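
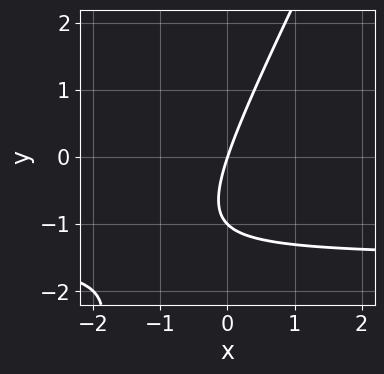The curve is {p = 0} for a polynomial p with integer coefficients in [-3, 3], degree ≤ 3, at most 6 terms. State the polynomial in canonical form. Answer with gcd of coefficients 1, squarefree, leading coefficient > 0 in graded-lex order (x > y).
First, deg p = 2. No degree-1 curve has this shape.
Next, from the visible intercepts: among the integer gridlines, it crosses the y-axis at y ∈ {-1, 0}; it crosses the x-axis at the gridline x = 0.
Finally, together with the visible shape, these determine p as stated.

2*x*y - y^2 + 3*x - y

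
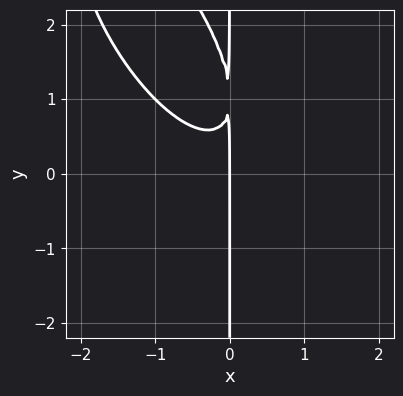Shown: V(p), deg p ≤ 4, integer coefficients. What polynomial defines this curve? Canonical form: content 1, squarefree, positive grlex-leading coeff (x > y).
2*x^3 + 2*x^2*y + x*y^2 - 2*x*y + x

(a) deg p = 3. A generic line meets the curve in up to 3 points.
(b) Reading off the gridlines: every point of the y-axis in the box is on the curve; it meets the x-axis at x = 0 (among the integer gridlines).
(c) The integer polynomial consistent with all of this is the stated p.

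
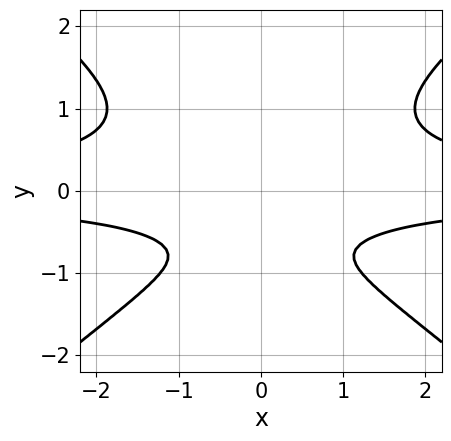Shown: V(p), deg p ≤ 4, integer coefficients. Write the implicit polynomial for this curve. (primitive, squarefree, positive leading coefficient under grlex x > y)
2*x^2*y^2 - 3*y^4 - 2*y - 2

First, degree: a generic line meets the curve in up to 4 points, so deg p = 4.
Then, symmetries: the x ↦ −x reflection is a symmetry, so x appears only in even powers.
Then, checking where it meets the axes: no y-intercept at any integer in the box; the curve avoids every integer x-axis point in the box.
Finally, together with the visible shape, these determine p as stated.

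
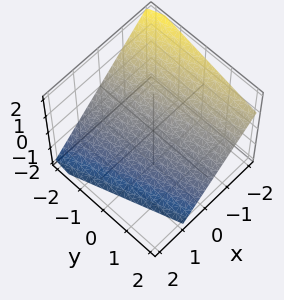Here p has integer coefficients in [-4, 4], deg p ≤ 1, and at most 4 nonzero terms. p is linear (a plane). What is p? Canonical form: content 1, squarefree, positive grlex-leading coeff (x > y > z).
1. The degree is 1 — every cross-section is a straight line — this is a plane.
2. Reading off the gridlines: it crosses the y-axis at the gridline y = -2.
3. Together with the visible shape, these determine p as stated.

3*x + y + 3*z + 2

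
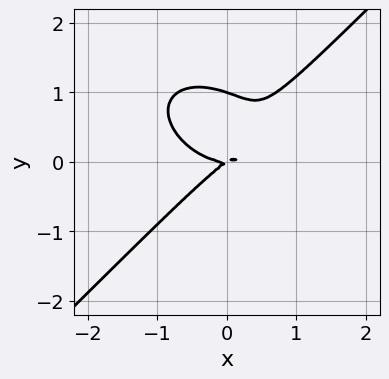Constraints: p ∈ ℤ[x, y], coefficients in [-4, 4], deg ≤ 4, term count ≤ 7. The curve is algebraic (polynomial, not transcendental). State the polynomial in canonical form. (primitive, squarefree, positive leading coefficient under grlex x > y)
2*x^3 + x*y^2 - 3*y^3 - 2*x*y + 3*y^2

1. The degree is 3 — a generic line meets the curve in up to 3 points.
2. Observable constraints: the y-axis gridline crossings are at y ∈ {0, 1}; it crosses the x-axis at the gridline x = 0.
3. Fitting integer coefficients to these (and the overall shape) gives p.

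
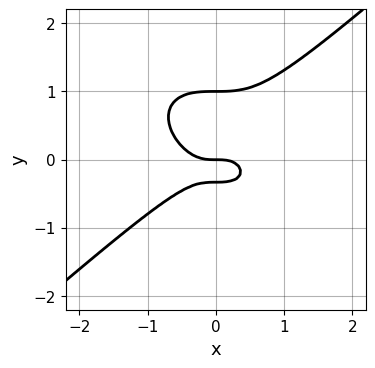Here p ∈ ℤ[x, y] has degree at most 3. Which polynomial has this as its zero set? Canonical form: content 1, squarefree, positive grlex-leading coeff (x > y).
2*x^3 - 3*y^3 + 2*y^2 + y

1. The degree is 3 — the shape is more complex than any degree-2 curve.
2. Observable constraints: it meets the x-axis at x = 0 (among the integer gridlines); the y-axis gridline crossings are at y ∈ {0, 1}.
3. The integer polynomial consistent with all of this is the stated p.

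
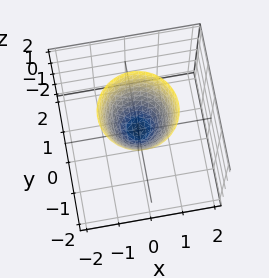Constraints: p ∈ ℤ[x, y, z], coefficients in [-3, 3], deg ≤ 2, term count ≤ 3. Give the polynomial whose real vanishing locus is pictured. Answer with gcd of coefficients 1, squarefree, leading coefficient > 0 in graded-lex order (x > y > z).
3*x^2 + 3*y^2 - 2*z

(a) Degree: a single bowl opening along one axis; a quadric, so deg p = 2.
(b) Symmetry: the surface is invariant under rotation about z: p = q(x² + y², z).
(c) Observable constraints: one z-axis crossing is at z = 0; a circular section at z = 1 has radius between 0 and 1; it crosses the x-axis at the gridline x = 0.
(d) Assembling these constraints gives the stated polynomial.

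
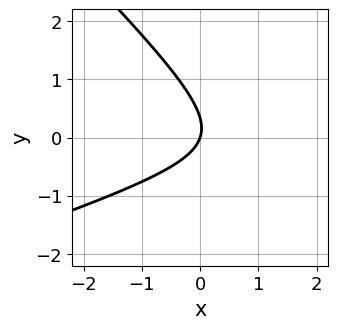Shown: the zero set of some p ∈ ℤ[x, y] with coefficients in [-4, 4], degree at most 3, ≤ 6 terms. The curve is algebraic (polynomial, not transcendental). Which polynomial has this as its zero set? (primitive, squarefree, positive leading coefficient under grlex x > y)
First, deg p = 2. The shape is more complex than any degree-1 curve.
Then, reading off the gridlines: it crosses the y-axis at the gridline y = 0; it meets the x-axis at x = 0 (among the integer gridlines).
Finally, assembling these constraints gives the stated polynomial.

x^2 - 2*x*y - 3*y^2 - 3*x + y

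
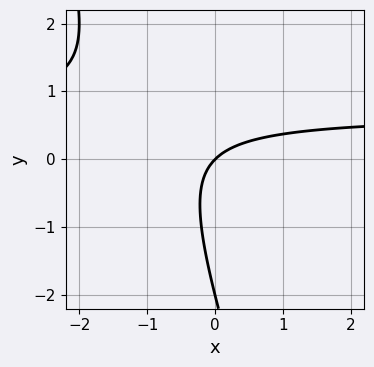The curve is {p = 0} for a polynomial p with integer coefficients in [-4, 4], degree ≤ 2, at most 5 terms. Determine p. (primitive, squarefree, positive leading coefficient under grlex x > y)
The degree is 2 — no degree-1 curve has this shape.
Observable constraints: the y-axis gridline crossings are at y ∈ {-2, 0}; it crosses the x-axis at the gridline x = 0.
Together with the visible shape, these determine p as stated.

3*x*y + y^2 - 2*x + 2*y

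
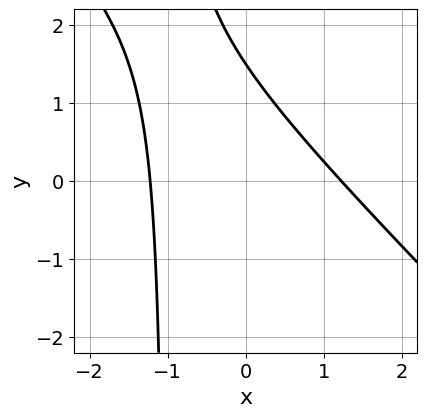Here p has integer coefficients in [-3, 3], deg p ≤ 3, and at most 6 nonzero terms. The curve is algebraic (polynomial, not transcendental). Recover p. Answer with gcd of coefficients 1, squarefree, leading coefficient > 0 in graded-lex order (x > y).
First, the degree is 2 — a generic line meets the curve in up to 2 points.
Finally, matching integer coefficients to the picture gives p.

2*x^2 + 2*x*y + 2*y - 3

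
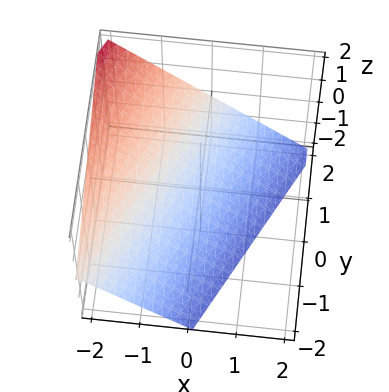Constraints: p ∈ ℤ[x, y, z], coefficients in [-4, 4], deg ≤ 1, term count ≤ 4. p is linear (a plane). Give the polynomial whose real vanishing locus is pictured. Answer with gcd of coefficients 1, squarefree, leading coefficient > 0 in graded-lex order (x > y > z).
2*x - y + 2*z + 2

The degree is 1 — the surface is flat (a plane).
Reading off the gridlines: one y-axis crossing is at y = 2; it crosses the z-axis at the gridline z = -1.
The integer polynomial consistent with all of this is the stated p. Check: (-1, 0, 0) on the x-axis lies on the surface, and p(-1, 0, 0) = 0. ✓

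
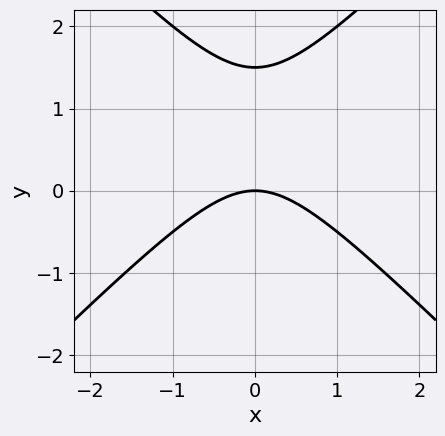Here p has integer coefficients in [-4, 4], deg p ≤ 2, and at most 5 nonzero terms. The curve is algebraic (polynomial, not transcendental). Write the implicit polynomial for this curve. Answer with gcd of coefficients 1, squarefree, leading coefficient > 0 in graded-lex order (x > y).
2*x^2 - 2*y^2 + 3*y

1. The degree is 2 — no degree-1 curve has this shape.
2. Symmetries: the x ↦ −x reflection is a symmetry, so x appears only in even powers.
3. Reading off the gridlines: it meets the x-axis at x = 0 (among the integer gridlines); it crosses the y-axis at the gridline y = 0.
4. Fitting integer coefficients to these (and the overall shape) gives p.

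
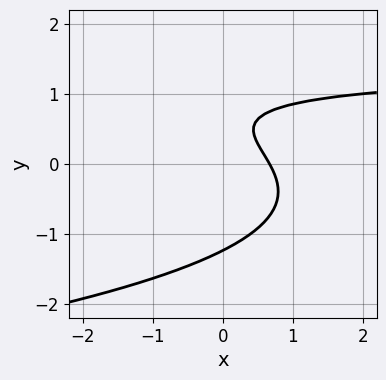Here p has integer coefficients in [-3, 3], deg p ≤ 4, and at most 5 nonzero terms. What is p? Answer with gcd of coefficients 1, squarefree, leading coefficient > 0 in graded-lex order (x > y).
(a) deg p = 3.
(b) Solving for integer coefficients yields p as stated.

3*y^3 + 2*x*y - 3*x - 3*y + 2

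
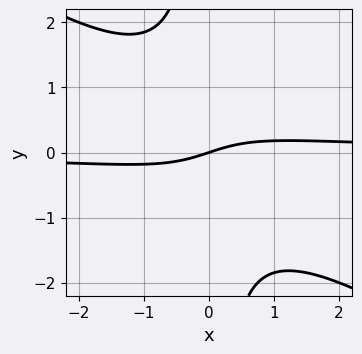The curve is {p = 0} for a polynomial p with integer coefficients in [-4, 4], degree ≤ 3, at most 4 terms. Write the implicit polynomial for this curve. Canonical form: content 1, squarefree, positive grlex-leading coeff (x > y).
2*x^2*y + 3*x*y^2 - x + 3*y

First, the degree is 3 — a generic line meets the curve in up to 3 points.
Then, reading off the gridlines: one x-axis crossing is at x = 0; one y-axis crossing is at y = 0.
Finally, these observations pin down the coefficients.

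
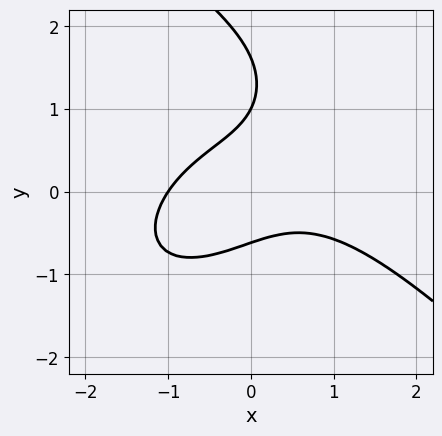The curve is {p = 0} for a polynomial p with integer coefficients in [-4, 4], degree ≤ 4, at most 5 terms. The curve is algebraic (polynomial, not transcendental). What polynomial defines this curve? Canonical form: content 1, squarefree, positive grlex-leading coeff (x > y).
x^3 + y^3 + 2*x*y - 2*y^2 + 1

First, the degree is 3 — the shape is more complex than any degree-2 curve.
Next, observable constraints: one y-axis crossing is at y = 1; one x-axis crossing is at x = -1.
Finally, fitting integer coefficients to these (and the overall shape) gives p.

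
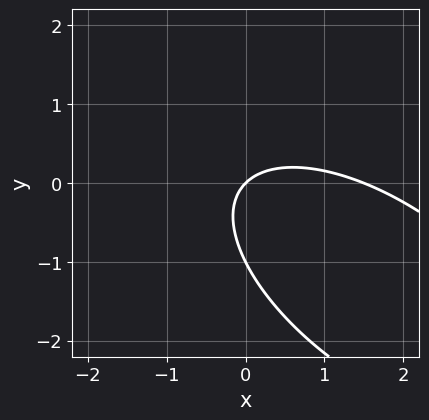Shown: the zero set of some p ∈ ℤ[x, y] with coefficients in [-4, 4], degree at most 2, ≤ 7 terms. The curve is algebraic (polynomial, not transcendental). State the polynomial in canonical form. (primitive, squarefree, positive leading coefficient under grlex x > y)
Degree: a generic line meets the curve in up to 2 points, so deg p = 2.
Checking where it meets the axes: it meets the x-axis at x = 0 (among the integer gridlines); the y-axis gridline crossings are at y ∈ {-1, 0}.
The integer polynomial consistent with all of this is the stated p.

2*x^2 + 3*x*y + 3*y^2 - 3*x + 3*y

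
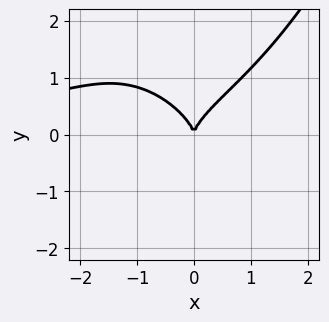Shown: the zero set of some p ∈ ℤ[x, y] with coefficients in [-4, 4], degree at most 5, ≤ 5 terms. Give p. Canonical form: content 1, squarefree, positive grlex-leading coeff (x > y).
1. deg p = 4. The shape is more complex than any degree-3 curve.
2. Reading off the gridlines: it meets the y-axis at y = 0 (among the integer gridlines); it crosses the x-axis at the gridline x = 0.
3. The integer polynomial consistent with all of this is the stated p.

x^3*y - 2*y^3 + 2*x^2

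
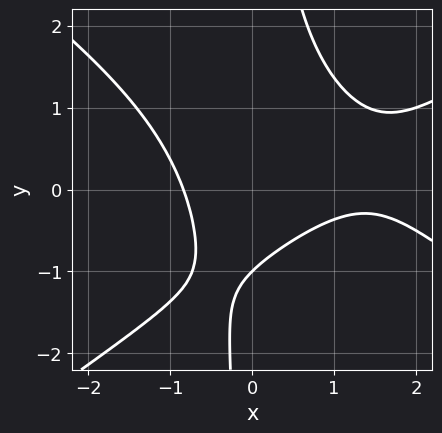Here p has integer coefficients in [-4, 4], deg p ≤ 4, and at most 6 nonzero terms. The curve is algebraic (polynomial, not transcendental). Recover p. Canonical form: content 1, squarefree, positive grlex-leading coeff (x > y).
x^3 - 2*x*y^2 - 2*x^2 + 2*y + 2

1. deg p = 3. The shape is more complex than any degree-2 curve.
2. Checking where it meets the axes: it meets the y-axis at y = -1 (among the integer gridlines).
3. The integer polynomial consistent with all of this is the stated p.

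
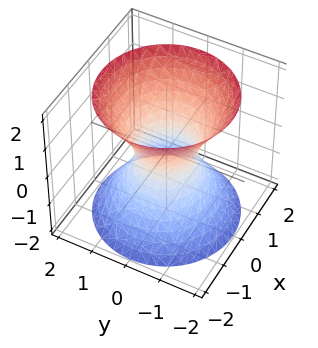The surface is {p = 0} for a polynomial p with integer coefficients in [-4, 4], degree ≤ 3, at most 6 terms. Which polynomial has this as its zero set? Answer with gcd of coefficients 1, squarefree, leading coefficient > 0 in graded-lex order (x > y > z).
3*x^2 + 3*y^2 - 2*z^2 - 2

The degree is 2 — a generic line meets the surface in up to 2 points.
Symmetries: the z-axis is an axis of rotation, so x and y enter only as x² + y².
Observable constraints: a circular section at z = 0 has radius between 0 and 1; the surface avoids every integer z-axis point in the box.
Together with the visible shape, these determine p as stated.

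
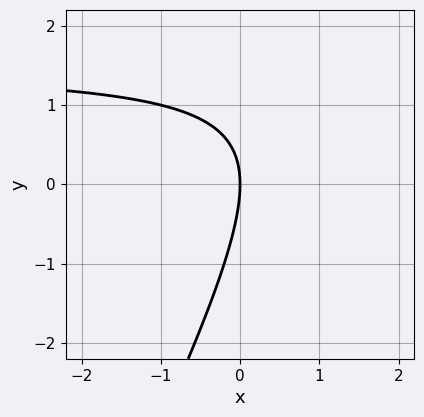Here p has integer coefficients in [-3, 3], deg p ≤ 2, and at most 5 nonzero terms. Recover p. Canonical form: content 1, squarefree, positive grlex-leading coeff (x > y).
(a) deg p = 2.
(b) Reading off the gridlines: one y-axis crossing is at y = 0; one x-axis crossing is at x = 0.
(c) Matching integer coefficients to the picture gives p.

2*x*y - y^2 - 3*x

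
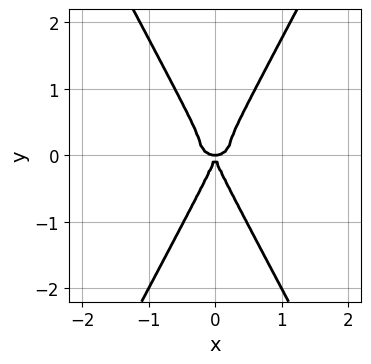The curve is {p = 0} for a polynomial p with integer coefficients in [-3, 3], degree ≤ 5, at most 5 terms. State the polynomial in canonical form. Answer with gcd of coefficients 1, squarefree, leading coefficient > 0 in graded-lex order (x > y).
2*x^4 + 3*x^2*y^2 - y^4 - x^2*y

First, the degree is 4 — a generic line meets the curve in up to 4 points.
Next, symmetries: mirror symmetry x ↦ −x ⇒ only even powers of x.
Then, observable constraints: it crosses the x-axis at the gridline x = 0; it crosses the y-axis at the gridline y = 0.
Finally, fitting integer coefficients to these (and the overall shape) gives p.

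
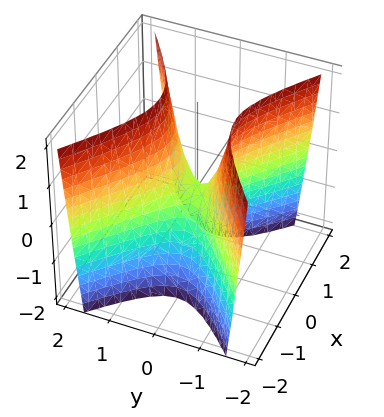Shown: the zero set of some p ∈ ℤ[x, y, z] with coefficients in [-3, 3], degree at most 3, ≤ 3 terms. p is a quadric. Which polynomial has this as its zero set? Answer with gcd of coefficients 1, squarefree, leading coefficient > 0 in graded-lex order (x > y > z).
Degree: a saddle surface; a quadric, so deg p = 2.
Symmetries: it's symmetric under y → −y, forcing even powers of y; mirror symmetry x ↦ −x ⇒ only even powers of x.
From the axis intercepts and sections: one z-axis crossing is at z = 0; one x-axis crossing is at x = 0; it crosses the y-axis at the gridline y = 0.
These observations pin down the coefficients.

2*x^2 - 3*y^2 + z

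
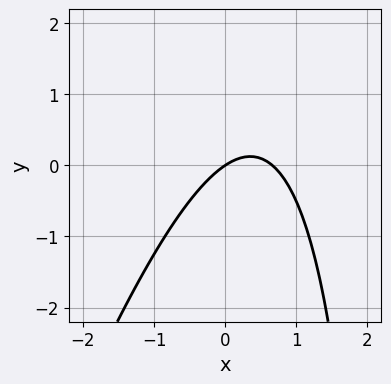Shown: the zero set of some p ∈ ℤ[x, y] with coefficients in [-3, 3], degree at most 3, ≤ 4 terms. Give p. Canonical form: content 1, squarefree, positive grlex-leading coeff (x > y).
3*x^2 - x*y - 2*x + 3*y

(a) The degree is 2 — the shape is more complex than any degree-1 curve.
(b) From the axis intercepts and sections: one y-axis crossing is at y = 0; it meets the x-axis at x = 0 (among the integer gridlines).
(c) Fitting integer coefficients to these (and the overall shape) gives p.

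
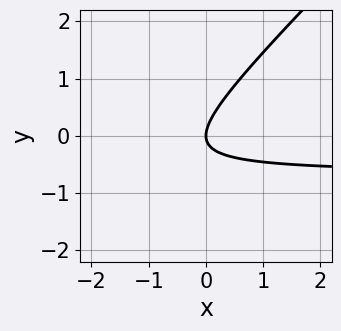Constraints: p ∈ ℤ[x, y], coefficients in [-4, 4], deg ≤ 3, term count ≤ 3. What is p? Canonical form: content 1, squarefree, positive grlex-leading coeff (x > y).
(a) Degree: a generic line meets the curve in up to 2 points, so deg p = 2.
(b) Checking where it meets the axes: it meets the x-axis at x = 0 (among the integer gridlines); it crosses the y-axis at the gridline y = 0.
(c) Together with the visible shape, these determine p as stated.

3*x*y - 3*y^2 + 2*x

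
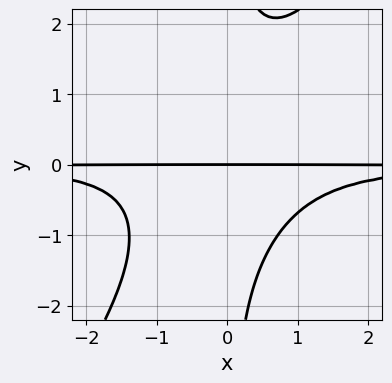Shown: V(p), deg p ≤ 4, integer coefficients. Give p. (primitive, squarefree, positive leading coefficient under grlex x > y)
3*x^2*y^2 - 2*x*y^3 + 3*y

The degree is 4 — a generic line meets the curve in up to 4 points.
Against the integer gridlines: every point of the x-axis in the box is on the curve; it meets the y-axis at y = 0 (among the integer gridlines).
These observations pin down the coefficients.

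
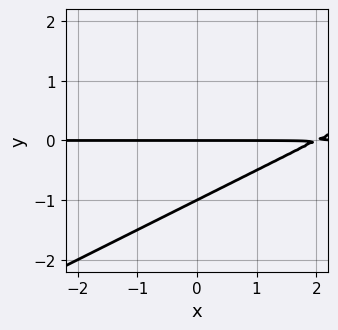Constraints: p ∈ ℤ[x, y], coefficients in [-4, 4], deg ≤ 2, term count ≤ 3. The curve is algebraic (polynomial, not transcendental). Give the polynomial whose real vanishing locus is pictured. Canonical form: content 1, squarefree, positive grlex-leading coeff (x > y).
x*y - 2*y^2 - 2*y

First, the degree is 2 — no degree-1 curve has this shape.
Next, from the axis intercepts and sections: among the integer gridlines, it crosses the y-axis at y ∈ {-1, 0}; every point of the x-axis in the box is on the curve.
Finally, putting this together gives p.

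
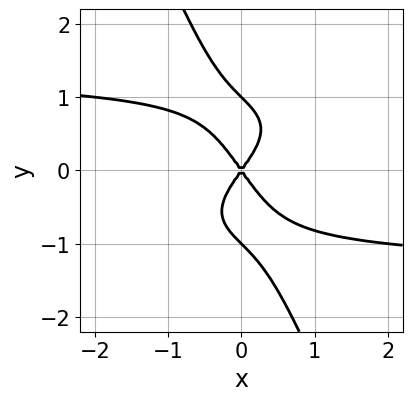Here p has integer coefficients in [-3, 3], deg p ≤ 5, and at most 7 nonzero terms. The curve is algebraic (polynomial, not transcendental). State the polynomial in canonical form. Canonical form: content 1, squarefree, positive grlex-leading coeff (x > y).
(a) deg p = 4. No degree-3 curve has this shape.
(b) From the visible intercepts: the y-axis gridline crossings are at y ∈ {-1, 0, 1}; one x-axis crossing is at x = 0.
(c) Putting this together gives p.

x^2*y^2 - 2*x*y^3 - y^4 - 2*x^2 + y^2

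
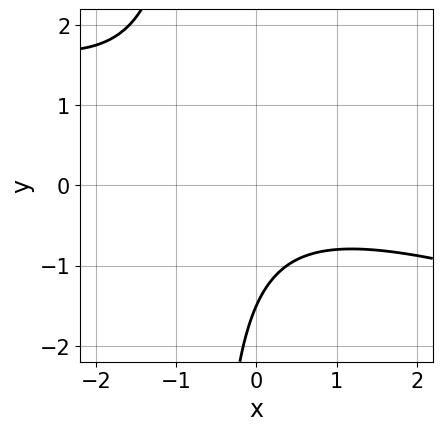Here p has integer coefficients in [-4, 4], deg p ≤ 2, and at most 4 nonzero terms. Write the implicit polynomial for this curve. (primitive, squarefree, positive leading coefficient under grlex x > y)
x^2 + 3*x*y + 2*y + 3

First, the degree is 2 — the shape is more complex than any degree-1 curve.
Next, against the integer gridlines: no x-intercept at any integer in the box.
Finally, together with the visible shape, these determine p as stated.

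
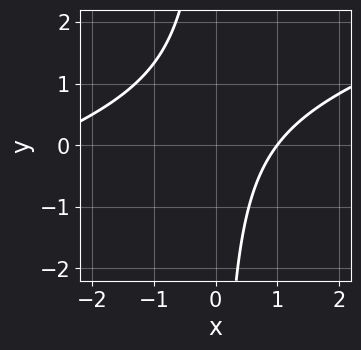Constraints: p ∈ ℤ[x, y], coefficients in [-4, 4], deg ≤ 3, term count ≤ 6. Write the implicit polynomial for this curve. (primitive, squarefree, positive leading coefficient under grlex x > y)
First, the degree is 2 — no degree-1 curve has this shape.
Next, observable constraints: no y-intercept at any integer in the box; it meets the x-axis at x = 1 (among the integer gridlines).
Finally, together with the visible shape, these determine p as stated.

x^2 - 3*x*y + 2*x - 3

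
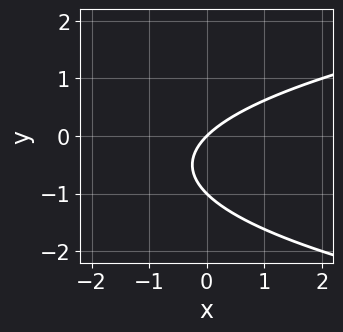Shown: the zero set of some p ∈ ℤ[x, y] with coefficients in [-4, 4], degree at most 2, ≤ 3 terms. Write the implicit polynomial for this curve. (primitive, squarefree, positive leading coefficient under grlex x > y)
y^2 - x + y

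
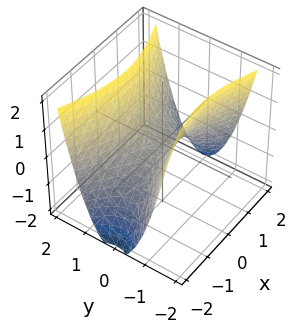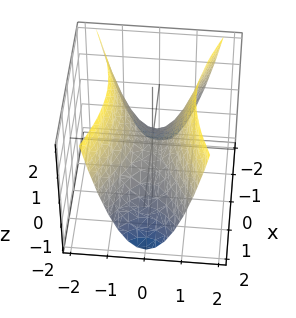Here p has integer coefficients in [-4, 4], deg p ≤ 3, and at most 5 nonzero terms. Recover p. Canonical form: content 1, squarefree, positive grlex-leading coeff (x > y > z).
(a) Degree: a saddle surface; a quadric, so deg p = 2.
(b) Symmetries: it's symmetric under y → −y, forcing even powers of y; the x ↦ −x reflection is a symmetry, so x appears only in even powers.
(c) Checking where it meets the axes: one x-axis crossing is at x = 0; one y-axis crossing is at y = 0; one z-axis crossing is at z = 0.
(d) Assembling these constraints gives the stated polynomial.

x^2 - 3*y^2 + 2*z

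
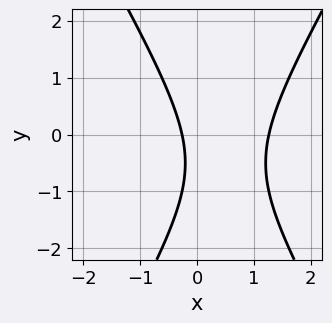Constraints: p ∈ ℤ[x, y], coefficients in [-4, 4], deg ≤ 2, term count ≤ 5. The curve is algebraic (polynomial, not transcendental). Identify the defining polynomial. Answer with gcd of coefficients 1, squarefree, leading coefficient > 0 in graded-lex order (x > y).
(a) The degree is 2 — a generic line meets the curve in up to 2 points.
(b) Against the integer gridlines: the curve avoids every integer y-axis point in the box.
(c) Solving for integer coefficients yields p as stated.

3*x^2 - y^2 - 3*x - y - 1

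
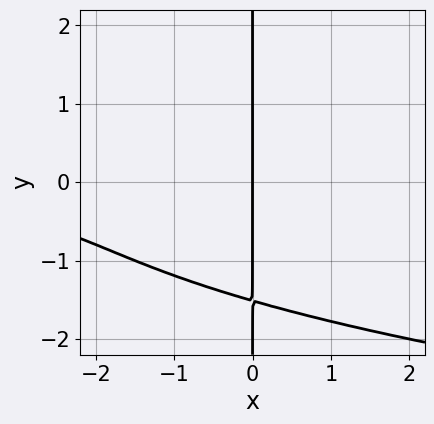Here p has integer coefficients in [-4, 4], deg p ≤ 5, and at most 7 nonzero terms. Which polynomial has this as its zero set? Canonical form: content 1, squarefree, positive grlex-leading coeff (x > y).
3*x*y^3 - 2*x^2*y + 3*x*y^2 - x*y + 2*x

First, degree: the shape is more complex than any degree-3 curve, so deg p = 4.
Then, from the visible intercepts: one x-axis crossing is at x = 0; the visible y-axis segment lies entirely on the curve.
Finally, together with the visible shape, these determine p as stated.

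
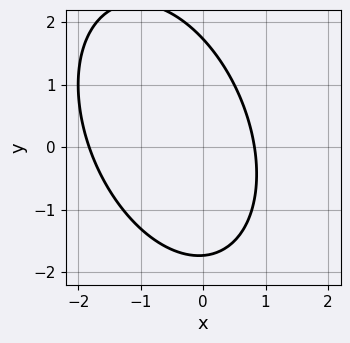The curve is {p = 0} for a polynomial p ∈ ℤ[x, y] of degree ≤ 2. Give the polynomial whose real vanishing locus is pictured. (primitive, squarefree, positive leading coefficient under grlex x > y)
(a) The degree is 2 — no degree-1 curve has this shape.
(b) Matching integer coefficients to the picture gives p.

2*x^2 + x*y + y^2 + 2*x - 3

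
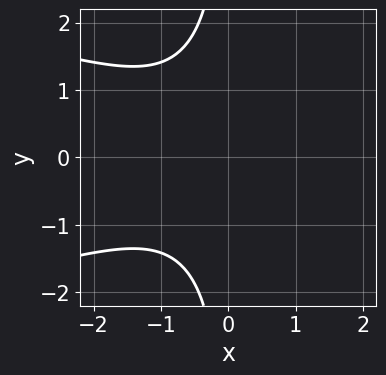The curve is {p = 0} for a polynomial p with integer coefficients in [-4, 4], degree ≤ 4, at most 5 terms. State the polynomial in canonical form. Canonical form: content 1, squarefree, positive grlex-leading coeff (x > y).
1. deg p = 3. No degree-2 curve has this shape.
2. Symmetries: the y ↦ −y reflection is a symmetry, so y appears only in even powers.
3. Checking where it meets the axes: it misses every integer gridline on the x-axis; it misses every integer gridline on the y-axis.
4. The integer polynomial consistent with all of this is the stated p.

x*y^2 + x^2 + x + 2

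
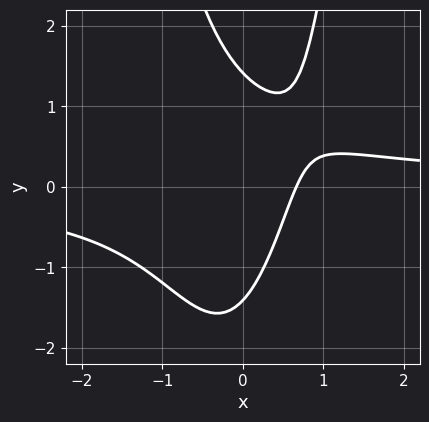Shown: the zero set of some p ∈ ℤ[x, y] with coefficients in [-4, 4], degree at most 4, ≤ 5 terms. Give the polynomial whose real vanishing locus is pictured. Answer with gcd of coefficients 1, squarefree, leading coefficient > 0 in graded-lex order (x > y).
Degree: no degree-2 curve has this shape, so deg p = 3.
The integer polynomial consistent with all of this is the stated p.

3*x^2*y - y^2 - 3*x + 2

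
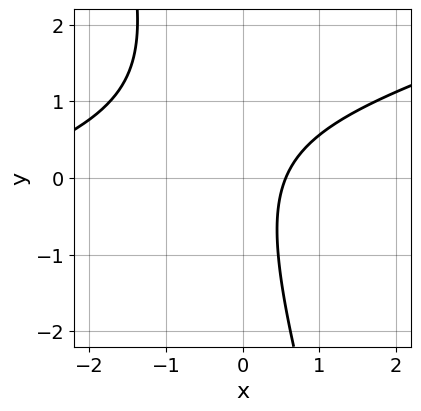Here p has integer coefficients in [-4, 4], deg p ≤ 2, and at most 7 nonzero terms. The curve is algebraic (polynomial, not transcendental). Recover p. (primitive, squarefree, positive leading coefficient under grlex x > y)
x^2 - 3*x*y - y^2 + 3*x - 2

The degree is 2 — no degree-1 curve has this shape.
Observable constraints: the curve avoids every integer y-axis point in the box.
Together with the visible shape, these determine p as stated.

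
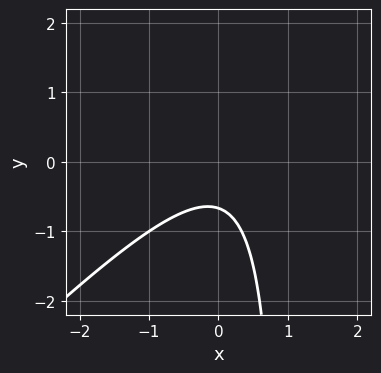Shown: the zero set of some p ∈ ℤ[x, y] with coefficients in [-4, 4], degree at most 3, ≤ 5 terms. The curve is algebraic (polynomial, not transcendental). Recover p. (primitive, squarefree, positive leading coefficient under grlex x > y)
First, degree: no degree-1 curve has this shape, so deg p = 2.
Then, from the axis intercepts and sections: it misses every integer gridline on the x-axis.
Finally, fitting integer coefficients to these (and the overall shape) gives p.

3*x^2 - 3*x*y - x + 3*y + 2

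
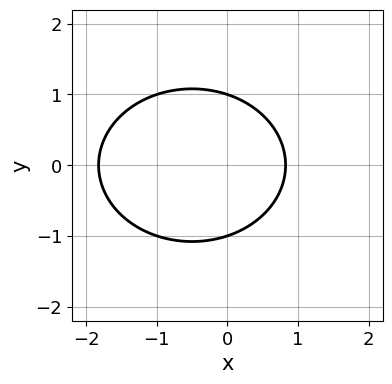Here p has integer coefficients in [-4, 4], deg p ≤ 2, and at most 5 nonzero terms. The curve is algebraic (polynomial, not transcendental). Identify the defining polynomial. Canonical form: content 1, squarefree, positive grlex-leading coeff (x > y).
2*x^2 + 3*y^2 + 2*x - 3

1. The degree is 2 — the shape is more complex than any degree-1 curve.
2. Symmetries: the y ↦ −y reflection is a symmetry, so y appears only in even powers.
3. From the visible intercepts: the y-axis gridline crossings are at y ∈ {-1, 1}.
4. Solving for integer coefficients yields p as stated.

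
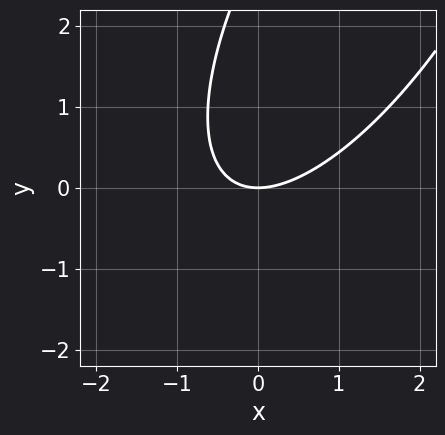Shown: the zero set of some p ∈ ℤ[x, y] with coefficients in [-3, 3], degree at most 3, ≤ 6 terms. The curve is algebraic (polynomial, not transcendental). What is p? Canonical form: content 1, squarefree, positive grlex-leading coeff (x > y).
2*x^2 - 2*x*y + y^2 - 3*y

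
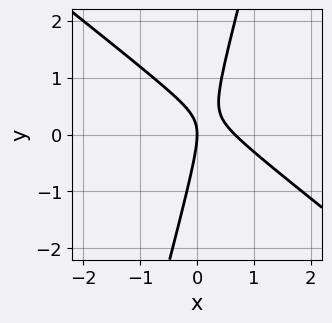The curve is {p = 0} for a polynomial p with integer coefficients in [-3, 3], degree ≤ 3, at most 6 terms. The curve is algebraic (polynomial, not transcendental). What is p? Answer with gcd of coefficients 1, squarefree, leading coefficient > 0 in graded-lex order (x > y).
3*x^2 + 3*x*y - y^2 - 2*x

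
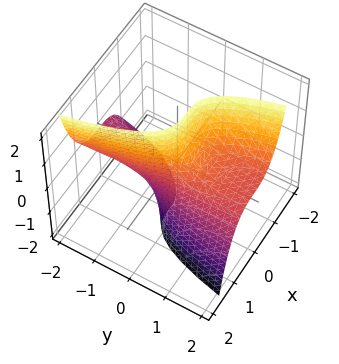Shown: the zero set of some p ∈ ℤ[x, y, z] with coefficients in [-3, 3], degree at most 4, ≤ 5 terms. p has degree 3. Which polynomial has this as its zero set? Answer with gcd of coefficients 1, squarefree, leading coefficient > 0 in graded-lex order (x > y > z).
3*x^3 + 2*y*z - 1

Degree: no degree-2 surface has this shape, so deg p = 3.
From the visible intercepts: the surface avoids every integer y-axis point in the box; it misses every integer gridline on the z-axis.
Fitting integer coefficients to these (and the overall shape) gives p.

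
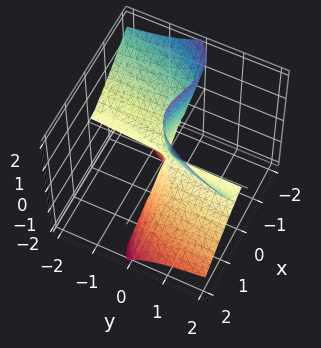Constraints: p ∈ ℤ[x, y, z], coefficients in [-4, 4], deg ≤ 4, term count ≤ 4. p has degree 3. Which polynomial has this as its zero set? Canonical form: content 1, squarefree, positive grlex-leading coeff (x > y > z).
1. The degree is 3 — a generic line meets the surface in up to 3 points.
2. From the visible intercepts: it meets the x-axis at x = 0 (among the integer gridlines); every point of the y-axis in the box is on the surface; every point of the z-axis in the box is on the surface.
3. Together with the visible shape, these determine p as stated.

x^3 + x^2*z - y*z^2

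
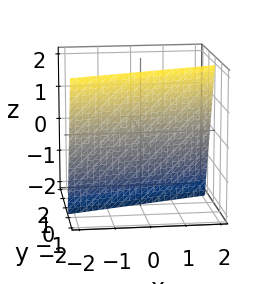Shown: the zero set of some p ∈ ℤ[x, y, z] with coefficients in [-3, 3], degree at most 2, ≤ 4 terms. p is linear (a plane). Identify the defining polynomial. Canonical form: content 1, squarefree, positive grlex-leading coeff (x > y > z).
First, the degree is 1 — every cross-section is a straight line — this is a plane.
Then, against the integer gridlines: one x-axis crossing is at x = 2; one z-axis crossing is at z = -2.
Finally, solving for integer coefficients yields p as stated.

x - 3*y - z - 2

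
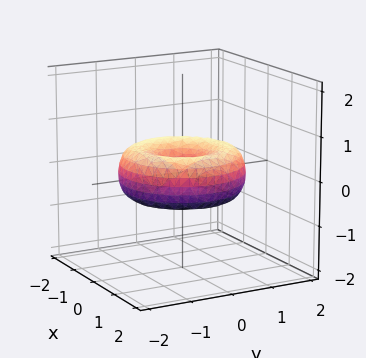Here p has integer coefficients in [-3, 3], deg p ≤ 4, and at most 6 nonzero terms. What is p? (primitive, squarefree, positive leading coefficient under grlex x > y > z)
First, degree: a generic line meets the surface in up to 4 points, so deg p = 4.
Next, symmetries: rotational symmetry about the z-axis ⇒ p depends on x, y only through x² + y².
Then, reading off the gridlines: a circular section at z = 0 has radius between 1 and 2; it meets the z-axis at z = 0 (among the integer gridlines); it crosses the x-axis at the gridline x = 0.
Finally, solving for integer coefficients yields p as stated.

x^4 + 2*x^2*y^2 + y^4 - 2*x^2 - 2*y^2 + 3*z^2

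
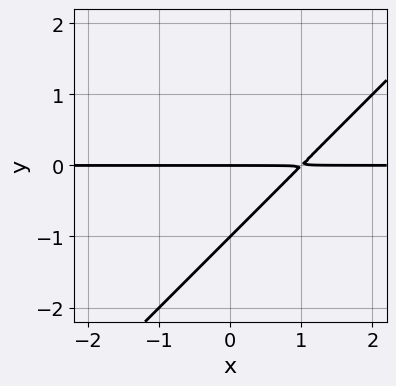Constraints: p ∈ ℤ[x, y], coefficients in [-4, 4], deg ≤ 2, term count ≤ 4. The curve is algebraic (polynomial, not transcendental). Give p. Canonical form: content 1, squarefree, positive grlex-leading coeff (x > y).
x*y - y^2 - y

(a) deg p = 2. No degree-1 curve has this shape.
(b) From the axis intercepts and sections: the visible x-axis segment lies entirely on the curve; the y-axis gridline crossings are at y ∈ {-1, 0}.
(c) Solving for integer coefficients yields p as stated.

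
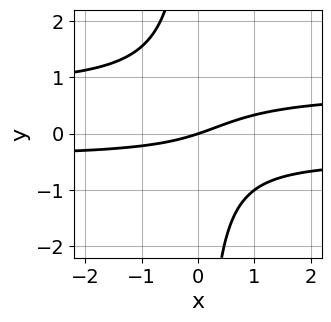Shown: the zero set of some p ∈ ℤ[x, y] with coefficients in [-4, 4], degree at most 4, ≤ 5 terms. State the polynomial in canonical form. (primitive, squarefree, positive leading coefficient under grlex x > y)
3*x*y^2 - x*y - x + 3*y

First, the degree is 3 — the shape is more complex than any degree-2 curve.
Next, observable constraints: it meets the y-axis at y = 0 (among the integer gridlines); one x-axis crossing is at x = 0.
Finally, matching integer coefficients to the picture gives p.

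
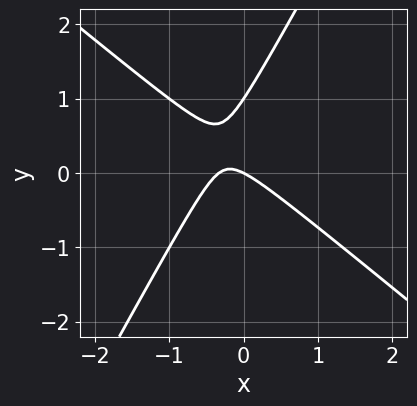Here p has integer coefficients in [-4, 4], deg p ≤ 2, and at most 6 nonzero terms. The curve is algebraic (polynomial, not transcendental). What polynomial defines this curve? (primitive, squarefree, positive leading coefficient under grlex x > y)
3*x^2 + 2*x*y - 2*y^2 + x + 2*y

Degree: a generic line meets the curve in up to 2 points, so deg p = 2.
From the axis intercepts and sections: it meets the x-axis at x = 0 (among the integer gridlines); the y-axis gridline crossings are at y ∈ {0, 1}.
Assembling these constraints gives the stated polynomial.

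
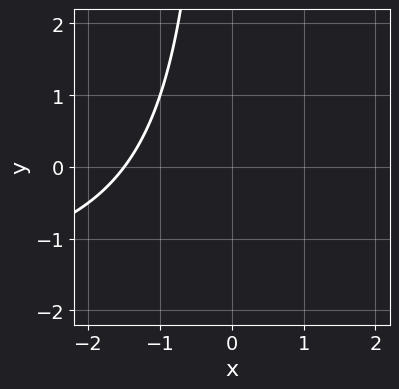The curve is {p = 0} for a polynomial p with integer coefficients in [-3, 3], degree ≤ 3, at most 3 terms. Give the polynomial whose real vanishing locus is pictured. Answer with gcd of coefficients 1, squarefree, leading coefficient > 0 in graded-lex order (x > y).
x*y + 2*x + 3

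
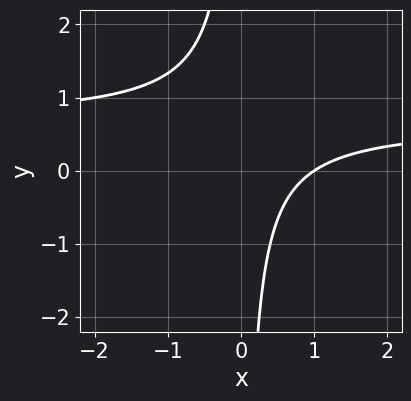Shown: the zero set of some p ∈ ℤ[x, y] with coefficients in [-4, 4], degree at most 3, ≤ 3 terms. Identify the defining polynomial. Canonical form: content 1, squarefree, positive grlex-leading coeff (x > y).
3*x*y - 2*x + 2

1. The degree is 2 — the shape is more complex than any degree-1 curve.
2. Reading off the gridlines: it crosses the x-axis at the gridline x = 1; the curve avoids every integer y-axis point in the box.
3. The integer polynomial consistent with all of this is the stated p.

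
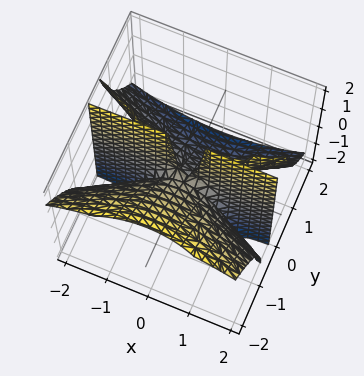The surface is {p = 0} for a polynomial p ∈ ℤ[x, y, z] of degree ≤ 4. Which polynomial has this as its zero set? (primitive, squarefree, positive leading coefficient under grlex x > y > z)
x^2*y - 3*y^3 - 3*y^2*z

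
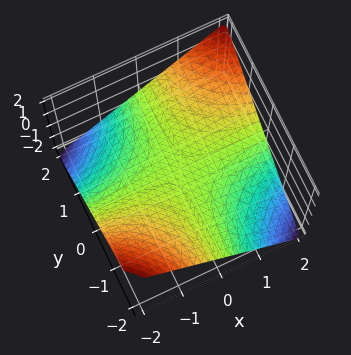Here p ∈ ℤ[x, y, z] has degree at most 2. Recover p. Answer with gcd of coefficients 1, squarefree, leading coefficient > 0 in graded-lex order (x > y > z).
x*y - 2*z

deg p = 2.
Observable constraints: one z-axis crossing is at z = 0; the visible x-axis segment lies entirely on the surface; the visible y-axis segment lies entirely on the surface.
Fitting integer coefficients to these (and the overall shape) gives p.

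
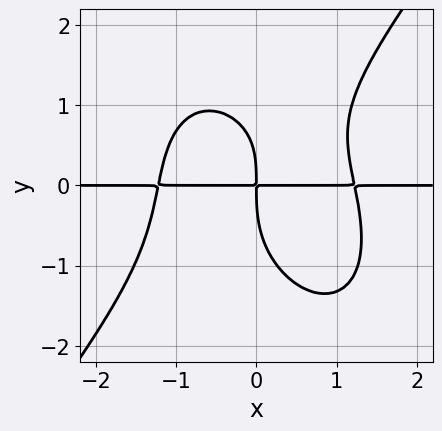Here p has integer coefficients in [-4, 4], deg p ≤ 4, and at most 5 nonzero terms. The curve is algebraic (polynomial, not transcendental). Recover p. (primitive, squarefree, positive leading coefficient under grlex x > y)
2*x^3*y - y^4 + x*y^2 - 3*x*y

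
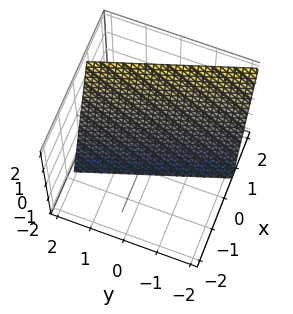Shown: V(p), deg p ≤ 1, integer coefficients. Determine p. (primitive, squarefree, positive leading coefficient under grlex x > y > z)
1. The degree is 1 — every cross-section is a straight line — this is a plane.
2. Observable constraints: it crosses the y-axis at the gridline y = 2; one z-axis crossing is at z = -2.
3. The integer polynomial consistent with all of this is the stated p.

3*x + y - z - 2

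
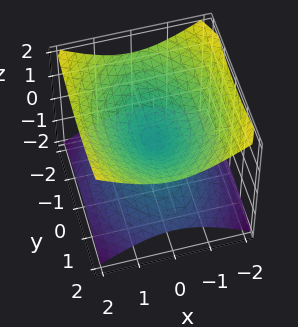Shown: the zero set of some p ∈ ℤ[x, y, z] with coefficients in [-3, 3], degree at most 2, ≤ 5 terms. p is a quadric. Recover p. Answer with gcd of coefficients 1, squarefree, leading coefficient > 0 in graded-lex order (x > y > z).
1. Degree: two nappes meeting at a single point; a quadric, so deg p = 2.
2. Symmetries: mirror symmetry z ↦ −z ⇒ only even powers of z; the y ↦ −y reflection is a symmetry, so y appears only in even powers; it's symmetric under x → −x, forcing even powers of x.
3. From the visible intercepts: it meets the x-axis at x = 0 (among the integer gridlines); it meets the z-axis at z = 0 (among the integer gridlines); it meets the y-axis at y = 0 (among the integer gridlines).
4. Together with the visible shape, these determine p as stated.

2*x^2 + y^2 - 3*z^2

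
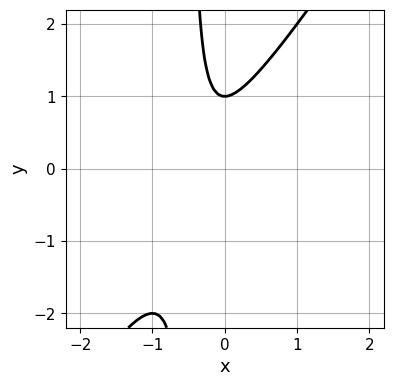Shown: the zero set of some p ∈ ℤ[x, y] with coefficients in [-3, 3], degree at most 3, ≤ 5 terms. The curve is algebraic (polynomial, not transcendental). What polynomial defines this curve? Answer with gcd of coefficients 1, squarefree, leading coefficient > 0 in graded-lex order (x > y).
3*x^2 - 2*x*y + 2*x - y + 1

Degree: the shape is more complex than any degree-1 curve, so deg p = 2.
From the visible intercepts: one y-axis crossing is at y = 1; the curve avoids every integer x-axis point in the box.
Solving for integer coefficients yields p as stated.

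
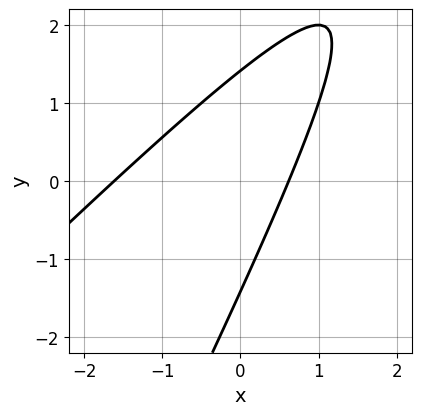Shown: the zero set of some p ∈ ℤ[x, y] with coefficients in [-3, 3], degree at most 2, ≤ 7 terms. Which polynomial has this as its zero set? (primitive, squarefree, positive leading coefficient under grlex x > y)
2*x^2 - 3*x*y + y^2 + 2*x - 2

1. deg p = 2.
2. Solving for integer coefficients yields p as stated.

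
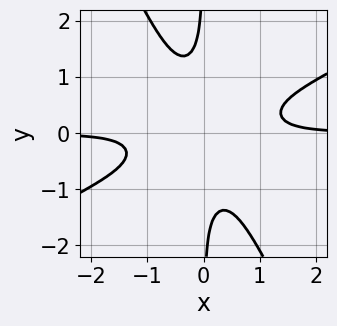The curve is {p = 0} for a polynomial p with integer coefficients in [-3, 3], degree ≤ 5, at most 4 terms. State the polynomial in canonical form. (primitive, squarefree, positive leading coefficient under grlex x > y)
2*x^3*y - 3*x^2*y^2 - 2*x*y^3 - 1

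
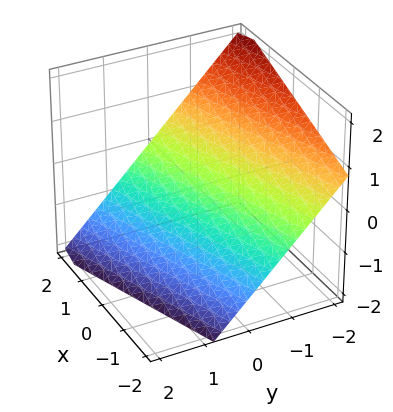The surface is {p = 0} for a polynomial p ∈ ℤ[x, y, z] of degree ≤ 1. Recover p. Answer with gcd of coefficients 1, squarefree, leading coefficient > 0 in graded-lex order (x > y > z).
x - 3*y - 3*z - 2

1. The degree is 1 — every cross-section is a straight line — this is a plane.
2. Against the integer gridlines: it meets the x-axis at x = 2 (among the integer gridlines).
3. Together with the visible shape, these determine p as stated.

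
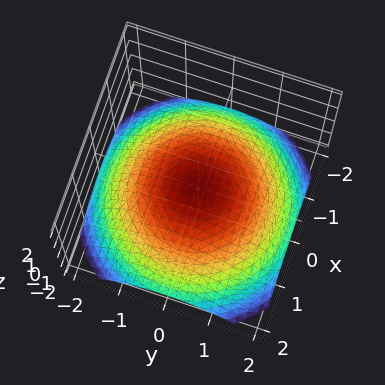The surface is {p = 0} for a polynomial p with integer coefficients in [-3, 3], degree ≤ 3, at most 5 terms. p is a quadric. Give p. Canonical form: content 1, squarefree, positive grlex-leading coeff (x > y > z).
x^2 + y^2 + 3*z

(a) The degree is 2 — a paraboloid; a quadric.
(b) Symmetry: the surface is invariant under rotation about z: p = q(x² + y², z).
(c) Reading off the gridlines: one z-axis crossing is at z = 0; one x-axis crossing is at x = 0; it crosses the y-axis at the gridline y = 0; a circular section at z = -1 has radius between 1 and 2.
(d) The integer polynomial consistent with all of this is the stated p.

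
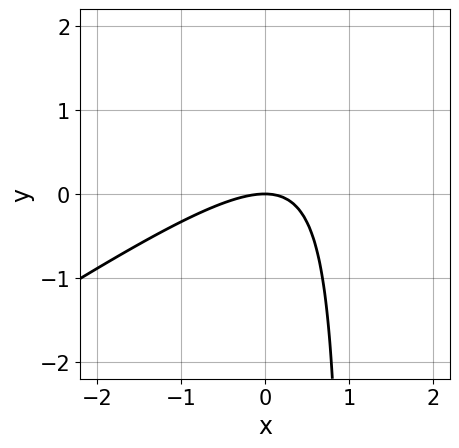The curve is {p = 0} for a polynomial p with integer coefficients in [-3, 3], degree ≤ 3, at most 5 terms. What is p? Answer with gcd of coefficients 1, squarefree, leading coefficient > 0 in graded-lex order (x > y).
First, the degree is 2 — the shape is more complex than any degree-1 curve.
Next, from the axis intercepts and sections: it crosses the y-axis at the gridline y = 0; it meets the x-axis at x = 0 (among the integer gridlines).
Finally, putting this together gives p.

2*x^2 - 3*x*y + 3*y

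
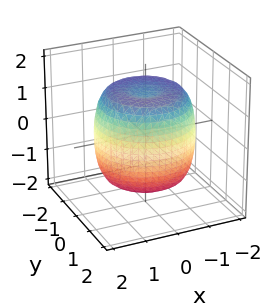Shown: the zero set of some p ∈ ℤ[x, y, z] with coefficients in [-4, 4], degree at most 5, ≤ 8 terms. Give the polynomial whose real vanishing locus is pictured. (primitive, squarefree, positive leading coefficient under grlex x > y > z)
The degree is 4 — no degree-3 surface has this shape.
Symmetries: the z-axis is an axis of rotation, so x and y enter only as x² + y².
From the axis intercepts and sections: a circular section at z = 0 has radius between 1 and 2.
Fitting integer coefficients to these (and the overall shape) gives p.

2*x^4 + 4*x^2*y^2 + 2*y^4 - 3*x^2 - 3*y^2 + 2*z^2 - 3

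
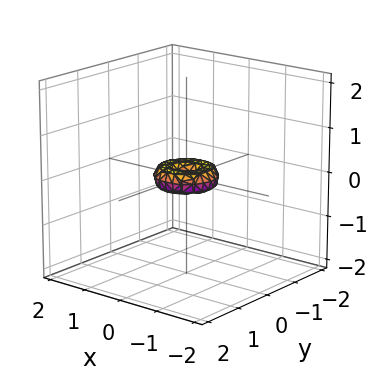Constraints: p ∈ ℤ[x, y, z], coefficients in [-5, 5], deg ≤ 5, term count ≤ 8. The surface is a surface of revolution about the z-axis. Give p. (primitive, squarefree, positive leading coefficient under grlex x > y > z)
deg p = 4.
Symmetry: every cross-section ⟂ z is a circle, so x, y appear only via x² + y².
From the visible intercepts: one y-axis crossing is at y = 0; it meets the x-axis at x = 0 (among the integer gridlines).
These observations pin down the coefficients.

2*x^4 + 4*x^2*y^2 + 2*y^4 - x^2 - y^2 + 2*z^2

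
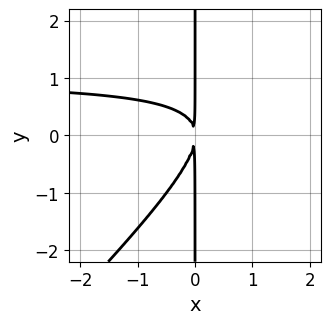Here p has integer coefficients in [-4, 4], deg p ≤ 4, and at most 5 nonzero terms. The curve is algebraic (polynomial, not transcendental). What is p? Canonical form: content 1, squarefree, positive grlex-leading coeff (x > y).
x^2*y - x*y^2 - x^2

(a) deg p = 3.
(b) Observable constraints: the visible y-axis segment lies entirely on the curve.
(c) Matching integer coefficients to the picture gives p.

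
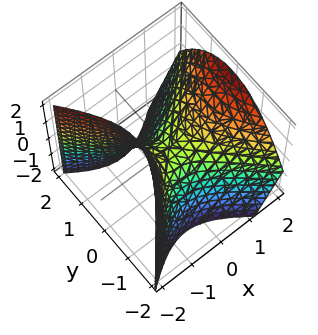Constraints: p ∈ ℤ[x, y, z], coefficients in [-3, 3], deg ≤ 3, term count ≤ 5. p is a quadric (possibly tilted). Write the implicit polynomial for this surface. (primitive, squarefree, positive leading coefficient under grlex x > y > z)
1. deg p = 2. The shape is more complex than any degree-1 surface.
2. Observable constraints: one x-axis crossing is at x = 0; one z-axis crossing is at z = 0; one y-axis crossing is at y = 0.
3. These observations pin down the coefficients.

2*x^2 - x*z - 2*y^2 - 2*z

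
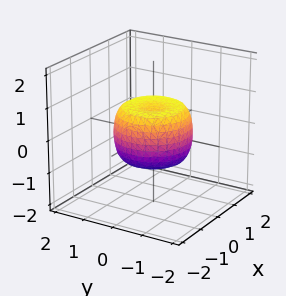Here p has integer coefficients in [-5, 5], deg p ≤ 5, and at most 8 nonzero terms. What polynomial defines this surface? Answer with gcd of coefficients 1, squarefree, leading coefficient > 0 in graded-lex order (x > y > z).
2*x^4 + 4*x^2*y^2 + 2*y^4 - 2*x^2 - 2*y^2 + 2*z^2 - 1

1. deg p = 4.
2. Symmetry: every cross-section ⟂ z is a circle, so x, y appear only via x² + y².
3. Reading off the gridlines: a circular section at z = 0 has radius between 1 and 2.
4. Assembling these constraints gives the stated polynomial.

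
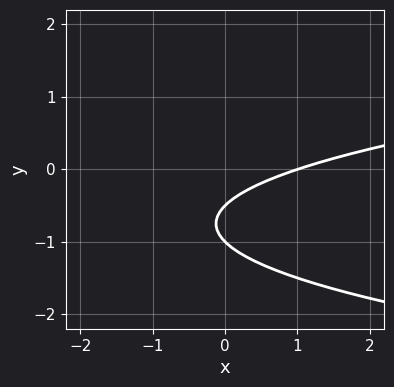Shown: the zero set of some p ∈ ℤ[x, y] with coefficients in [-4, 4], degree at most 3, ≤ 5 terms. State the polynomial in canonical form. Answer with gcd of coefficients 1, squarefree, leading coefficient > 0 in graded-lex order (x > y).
(a) Degree: a generic line meets the curve in up to 2 points, so deg p = 2.
(b) Reading off the gridlines: it meets the y-axis at y = -1 (among the integer gridlines); one x-axis crossing is at x = 1.
(c) Together with the visible shape, these determine p as stated.

2*y^2 - x + 3*y + 1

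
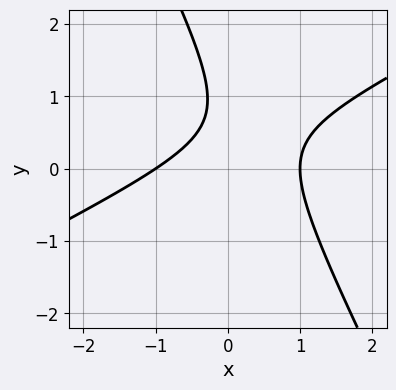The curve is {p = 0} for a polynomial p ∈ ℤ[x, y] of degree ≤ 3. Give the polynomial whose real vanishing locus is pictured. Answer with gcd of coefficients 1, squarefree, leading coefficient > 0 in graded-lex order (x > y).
First, degree: the shape is more complex than any degree-1 curve, so deg p = 2.
Then, reading off the gridlines: no y-intercept at any integer in the box; the x-axis gridline crossings are at x ∈ {-1, 1}.
Finally, these observations pin down the coefficients.

2*x^2 - 3*x*y - 2*y^2 + 3*y - 2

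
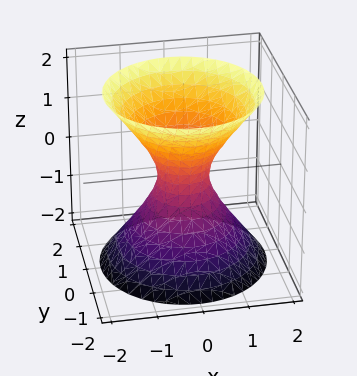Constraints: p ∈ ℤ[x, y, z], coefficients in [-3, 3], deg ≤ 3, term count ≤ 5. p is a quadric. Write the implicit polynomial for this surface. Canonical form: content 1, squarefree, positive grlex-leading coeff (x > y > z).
3*x^2 + 3*y^2 - 2*z^2 - 1

deg p = 2. An hourglass — one-sheet hyperboloid; a quadric.
Symmetries: the z ↦ −z reflection is a symmetry, so z appears only in even powers; the z-axis is an axis of rotation, so x and y enter only as x² + y².
Reading off the gridlines: a circular section at z = 0 has radius between 0 and 1; no z-intercept at any integer in the box.
These observations pin down the coefficients.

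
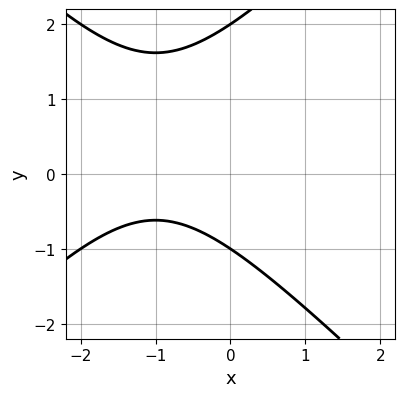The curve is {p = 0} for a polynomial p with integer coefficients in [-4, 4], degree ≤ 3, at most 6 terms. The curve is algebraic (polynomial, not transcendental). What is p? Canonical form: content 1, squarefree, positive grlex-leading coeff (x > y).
x^2 - y^2 + 2*x + y + 2

(a) The degree is 2 — no degree-1 curve has this shape.
(b) Reading off the gridlines: the curve avoids every integer x-axis point in the box; among the integer gridlines, it crosses the y-axis at y ∈ {-1, 2}.
(c) Together with the visible shape, these determine p as stated.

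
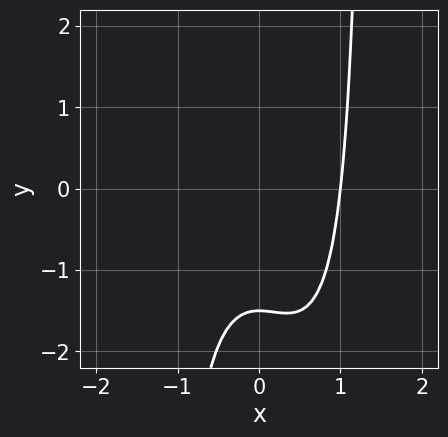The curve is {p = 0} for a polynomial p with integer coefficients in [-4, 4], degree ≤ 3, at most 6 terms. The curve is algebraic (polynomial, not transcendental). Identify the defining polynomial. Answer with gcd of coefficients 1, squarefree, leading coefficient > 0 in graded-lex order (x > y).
3*x^3 + x^2*y - 2*y - 3

(a) The degree is 3 — no degree-2 curve has this shape.
(b) Observable constraints: one x-axis crossing is at x = 1.
(c) The integer polynomial consistent with all of this is the stated p.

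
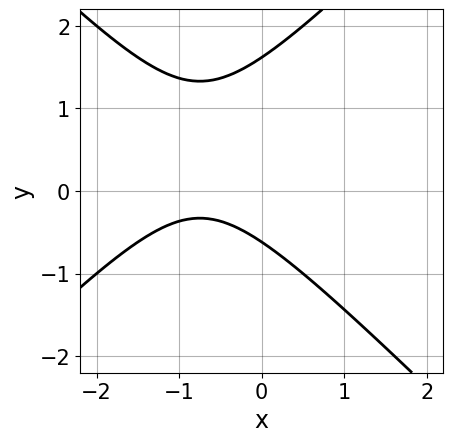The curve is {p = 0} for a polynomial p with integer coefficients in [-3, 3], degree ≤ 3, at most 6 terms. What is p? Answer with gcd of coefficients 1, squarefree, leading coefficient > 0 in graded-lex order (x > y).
deg p = 2. No degree-1 curve has this shape.
From the axis intercepts and sections: no x-intercept at any integer in the box.
Solving for integer coefficients yields p as stated.

2*x^2 - 2*y^2 + 3*x + 2*y + 2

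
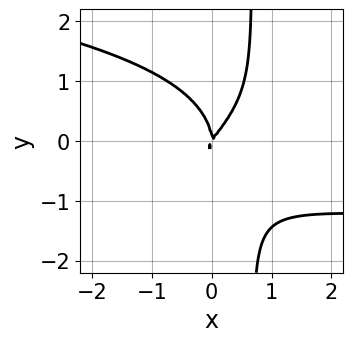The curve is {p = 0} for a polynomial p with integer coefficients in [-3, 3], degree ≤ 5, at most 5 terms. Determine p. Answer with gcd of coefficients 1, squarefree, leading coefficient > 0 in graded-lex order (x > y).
3*x*y^3 + 2*x^2*y - 2*y^3 + 3*x^2 - 2*x*y

Degree: no degree-3 curve has this shape, so deg p = 4.
Reading off the gridlines: it meets the y-axis at y = 0 (among the integer gridlines); it crosses the x-axis at the gridline x = 0.
Solving for integer coefficients yields p as stated.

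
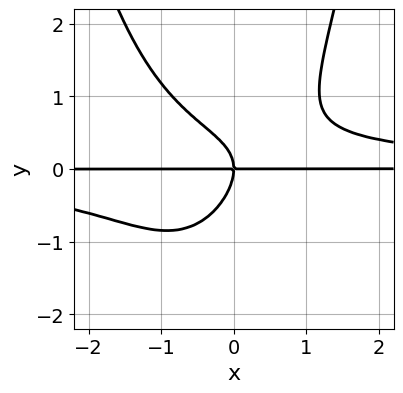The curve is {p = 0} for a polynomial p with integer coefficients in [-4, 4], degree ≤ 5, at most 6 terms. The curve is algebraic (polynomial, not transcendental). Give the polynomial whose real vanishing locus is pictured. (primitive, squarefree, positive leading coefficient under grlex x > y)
1. deg p = 4.
2. Checking where it meets the axes: every point of the x-axis in the box is on the curve; one y-axis crossing is at y = 0.
3. The integer polynomial consistent with all of this is the stated p.

3*x^2*y^2 + 2*x*y^2 - 3*y^3 - 3*x*y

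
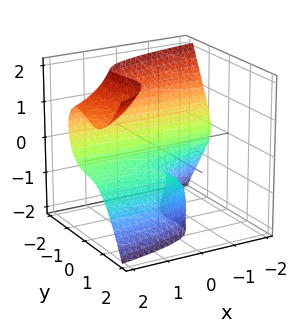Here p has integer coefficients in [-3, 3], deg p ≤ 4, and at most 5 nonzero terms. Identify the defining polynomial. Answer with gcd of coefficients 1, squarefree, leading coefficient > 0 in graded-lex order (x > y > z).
x*y*z + 2*x*z^2 - 3*y^3 - 3*z - 2

First, the degree is 3 — no degree-2 surface has this shape.
Next, from the visible intercepts: it misses every integer gridline on the x-axis.
Finally, the integer polynomial consistent with all of this is the stated p.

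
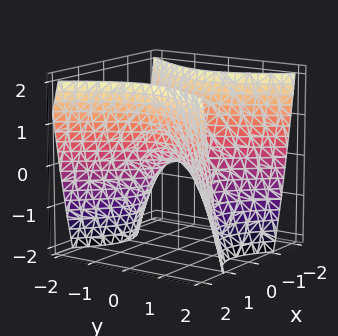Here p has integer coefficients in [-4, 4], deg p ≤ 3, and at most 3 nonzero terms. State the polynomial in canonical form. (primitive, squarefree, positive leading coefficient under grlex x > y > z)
(a) Degree: a hyperbolic paraboloid; a quadric, so deg p = 2.
(b) Symmetries: it's symmetric under x → −x, forcing even powers of x; mirror symmetry y ↦ −y ⇒ only even powers of y.
(c) From the visible intercepts: one z-axis crossing is at z = 0; it crosses the x-axis at the gridline x = 0; it crosses the y-axis at the gridline y = 0.
(d) Putting this together gives p.

3*x^2 - 2*y^2 - 2*z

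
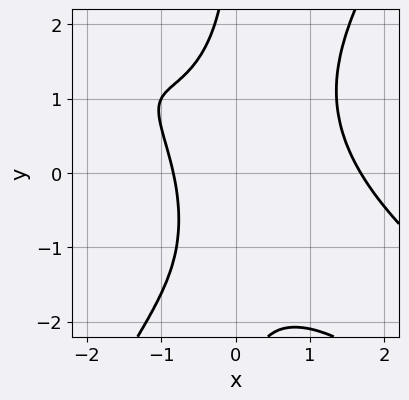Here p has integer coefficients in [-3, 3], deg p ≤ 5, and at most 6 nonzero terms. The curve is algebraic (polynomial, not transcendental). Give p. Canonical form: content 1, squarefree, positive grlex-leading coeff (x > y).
x^4 + 2*x^3*y - x*y^3 - 3*x - 3

(a) deg p = 4. The shape is more complex than any degree-3 curve.
(b) Against the integer gridlines: it misses every integer gridline on the y-axis.
(c) Solving for integer coefficients yields p as stated.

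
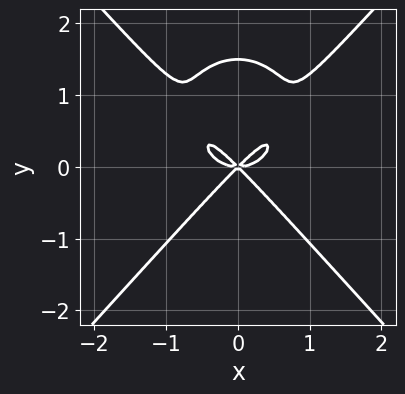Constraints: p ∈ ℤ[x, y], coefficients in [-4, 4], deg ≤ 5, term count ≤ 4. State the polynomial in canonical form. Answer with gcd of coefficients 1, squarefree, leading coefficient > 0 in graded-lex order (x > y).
3*x^4 - 2*y^4 - 3*x^2*y + 3*y^3

First, the degree is 4 — no degree-3 curve has this shape.
Next, symmetries: the x ↦ −x reflection is a symmetry, so x appears only in even powers.
Then, from the visible intercepts: one y-axis crossing is at y = 0; it crosses the x-axis at the gridline x = 0.
Finally, fitting integer coefficients to these (and the overall shape) gives p.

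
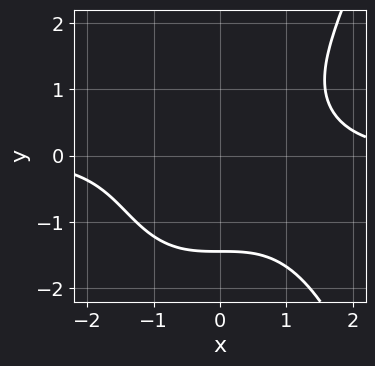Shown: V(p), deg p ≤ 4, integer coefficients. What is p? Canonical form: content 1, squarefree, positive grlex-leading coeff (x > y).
x^3*y - y^3 - 3

The degree is 4 — the shape is more complex than any degree-3 curve.
Reading off the gridlines: it misses every integer gridline on the x-axis.
Solving for integer coefficients yields p as stated.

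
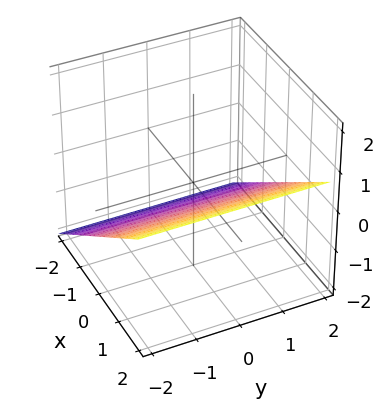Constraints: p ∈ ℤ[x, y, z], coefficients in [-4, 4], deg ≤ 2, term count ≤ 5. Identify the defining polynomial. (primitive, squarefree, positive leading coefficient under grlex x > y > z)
(a) The degree is 1 — the surface is flat (a plane).
(b) Reading off the gridlines: it crosses the x-axis at the gridline x = 1; no y-intercept at any integer in the box.
(c) Fitting integer coefficients to these (and the overall shape) gives p.

2*x - 3*z - 2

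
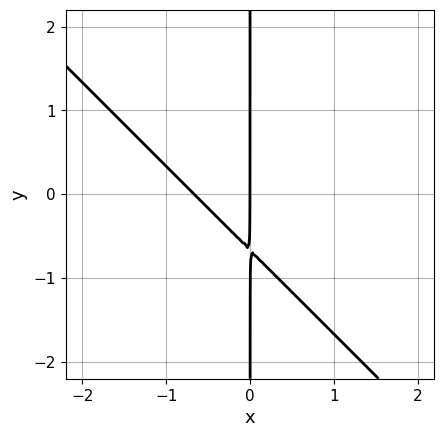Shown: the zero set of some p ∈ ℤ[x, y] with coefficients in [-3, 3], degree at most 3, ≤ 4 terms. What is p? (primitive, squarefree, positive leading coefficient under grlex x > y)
(a) The degree is 2 — the shape is more complex than any degree-1 curve.
(b) Checking where it meets the axes: it crosses the x-axis at the gridline x = 0; every point of the y-axis in the box is on the curve.
(c) Putting this together gives p.

3*x^2 + 3*x*y + 2*x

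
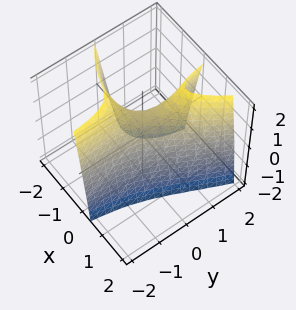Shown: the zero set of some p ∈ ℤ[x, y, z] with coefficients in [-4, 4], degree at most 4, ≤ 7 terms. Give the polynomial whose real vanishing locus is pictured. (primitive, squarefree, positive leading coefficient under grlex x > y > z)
x^3 + 2*x^2 - 3*x*y + z - 1

1. deg p = 3. The shape is more complex than any degree-2 surface.
2. Against the integer gridlines: it meets the z-axis at z = 1 (among the integer gridlines); it misses every integer gridline on the y-axis; one x-axis crossing is at x = -1.
3. These observations pin down the coefficients.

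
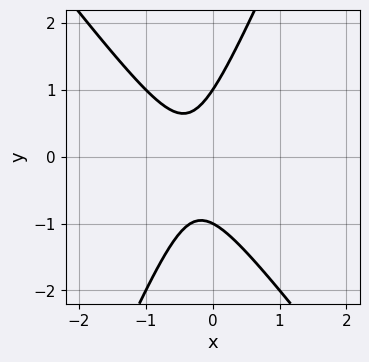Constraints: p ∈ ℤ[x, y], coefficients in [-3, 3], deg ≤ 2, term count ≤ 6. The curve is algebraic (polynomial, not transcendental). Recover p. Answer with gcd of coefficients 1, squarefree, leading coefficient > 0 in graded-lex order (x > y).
3*x^2 + x*y - y^2 + 2*x + 1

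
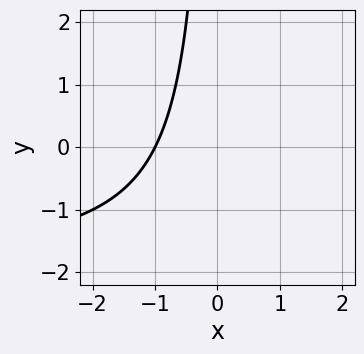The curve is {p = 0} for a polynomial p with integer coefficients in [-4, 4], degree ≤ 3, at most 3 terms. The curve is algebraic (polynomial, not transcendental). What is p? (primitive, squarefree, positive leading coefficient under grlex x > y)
x*y + 2*x + 2

Degree: a generic line meets the curve in up to 2 points, so deg p = 2.
Checking where it meets the axes: the curve avoids every integer y-axis point in the box; it crosses the x-axis at the gridline x = -1.
Matching integer coefficients to the picture gives p.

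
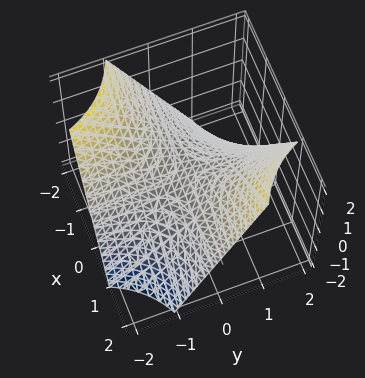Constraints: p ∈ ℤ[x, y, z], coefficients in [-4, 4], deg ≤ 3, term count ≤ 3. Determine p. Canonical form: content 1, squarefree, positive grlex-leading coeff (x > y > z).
Degree: a saddle surface; a quadric, so deg p = 2.
From the visible intercepts: one z-axis crossing is at z = 0; the visible x-axis segment lies entirely on the surface.
Putting this together gives p. Check: (0, 2, 0) on the y-axis lies on the surface, and p(0, 2, 0) = 0. ✓

x*y - z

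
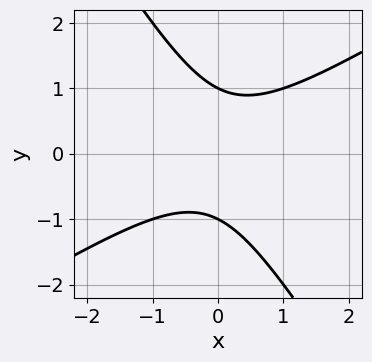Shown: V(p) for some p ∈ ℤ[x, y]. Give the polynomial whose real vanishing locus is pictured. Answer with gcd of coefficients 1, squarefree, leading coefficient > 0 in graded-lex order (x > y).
Degree: the shape is more complex than any degree-1 curve, so deg p = 2.
Observable constraints: the y-axis gridline crossings are at y ∈ {-1, 1}; no x-intercept at any integer in the box.
Matching integer coefficients to the picture gives p.

x^2 - x*y - y^2 + 1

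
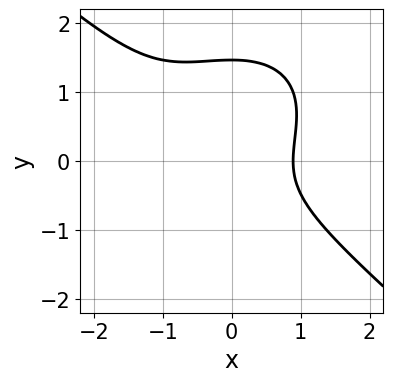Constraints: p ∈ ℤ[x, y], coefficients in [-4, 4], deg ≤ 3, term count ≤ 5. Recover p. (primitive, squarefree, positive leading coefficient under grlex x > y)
2*x^3 + 3*y^3 + 2*x^2 - 3*y^2 - 3

First, degree: a generic line meets the curve in up to 3 points, so deg p = 3.
Finally, putting this together gives p.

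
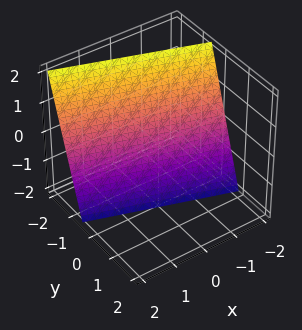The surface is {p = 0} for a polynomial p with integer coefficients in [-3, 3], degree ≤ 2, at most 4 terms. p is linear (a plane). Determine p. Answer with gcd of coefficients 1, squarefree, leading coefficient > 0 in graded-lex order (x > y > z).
First, the degree is 1 — the surface is flat (a plane).
Next, from the visible intercepts: one z-axis crossing is at z = -2; one x-axis crossing is at x = -2.
Finally, these observations pin down the coefficients.

x + 3*y + z + 2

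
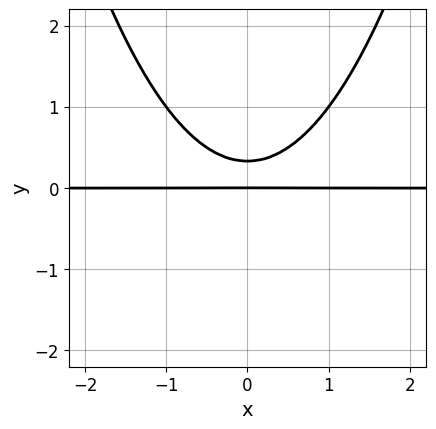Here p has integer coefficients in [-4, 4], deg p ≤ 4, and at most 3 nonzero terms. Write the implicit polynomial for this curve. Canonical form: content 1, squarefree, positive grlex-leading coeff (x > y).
1. The degree is 3 — a generic line meets the curve in up to 3 points.
2. Symmetries: the x ↦ −x reflection is a symmetry, so x appears only in even powers.
3. Checking where it meets the axes: it meets the y-axis at y = 0 (among the integer gridlines); the visible x-axis segment lies entirely on the curve.
4. Assembling these constraints gives the stated polynomial.

2*x^2*y - 3*y^2 + y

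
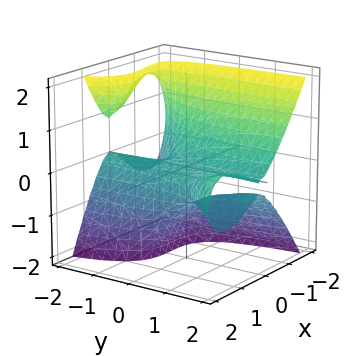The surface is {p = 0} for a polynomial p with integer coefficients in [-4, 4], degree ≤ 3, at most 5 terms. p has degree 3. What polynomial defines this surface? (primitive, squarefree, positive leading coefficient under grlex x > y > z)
First, degree: the shape is more complex than any degree-2 surface, so deg p = 3.
Next, against the integer gridlines: one x-axis crossing is at x = 0; the visible y-axis segment lies entirely on the surface; among the integer gridlines, it crosses the z-axis at z ∈ {-1, 0}.
Finally, the integer polynomial consistent with all of this is the stated p.

x^3 - x^2*y + y*z^2 + z^2 + z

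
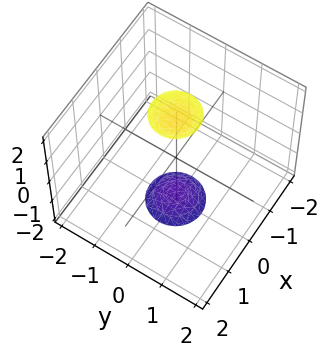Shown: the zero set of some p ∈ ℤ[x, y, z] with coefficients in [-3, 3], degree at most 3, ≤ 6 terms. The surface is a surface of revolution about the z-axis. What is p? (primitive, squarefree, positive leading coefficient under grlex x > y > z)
3*x^2 + 3*y^2 - z^2 + 3

(a) There are 2 components. Treating them together as one polynomial.
(b) The degree is 2 — a generic line meets the surface in up to 2 points.
(c) Symmetries: rotational symmetry about the z-axis ⇒ p depends on x, y only through x² + y².
(d) From the axis intercepts and sections: no y-intercept at any integer in the box; it misses every integer gridline on the x-axis.
(e) These observations pin down the coefficients.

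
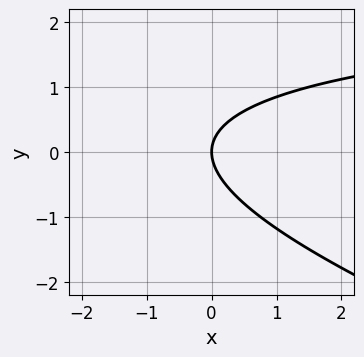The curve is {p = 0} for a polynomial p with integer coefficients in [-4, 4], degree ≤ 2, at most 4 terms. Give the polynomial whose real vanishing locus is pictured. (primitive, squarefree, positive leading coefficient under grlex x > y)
x*y + 3*y^2 - 3*x

deg p = 2. A generic line meets the curve in up to 2 points.
Reading off the gridlines: it crosses the x-axis at the gridline x = 0; it crosses the y-axis at the gridline y = 0.
Fitting integer coefficients to these (and the overall shape) gives p.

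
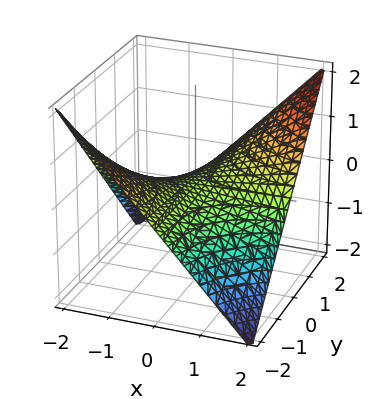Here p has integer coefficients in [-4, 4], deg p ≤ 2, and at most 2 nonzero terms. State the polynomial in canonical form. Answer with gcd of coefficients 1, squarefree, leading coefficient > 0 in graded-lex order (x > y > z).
x*y - 2*z

1. Degree: a hyperbolic paraboloid; a quadric, so deg p = 2.
2. Checking where it meets the axes: every point of the x-axis in the box is on the surface; it meets the z-axis at z = 0 (among the integer gridlines); every point of the y-axis in the box is on the surface.
3. Together with the visible shape, these determine p as stated.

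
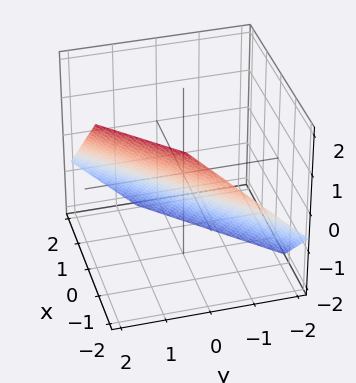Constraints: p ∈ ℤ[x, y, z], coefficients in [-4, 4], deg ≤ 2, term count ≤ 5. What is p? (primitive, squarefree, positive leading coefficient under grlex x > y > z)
3*x - 3*y + 3*z + 2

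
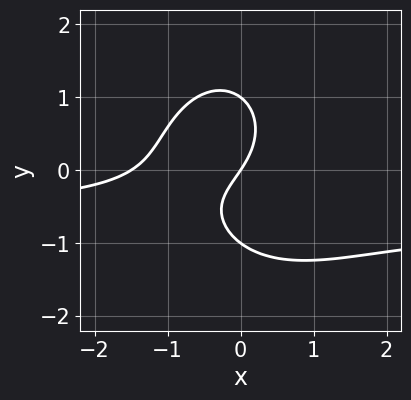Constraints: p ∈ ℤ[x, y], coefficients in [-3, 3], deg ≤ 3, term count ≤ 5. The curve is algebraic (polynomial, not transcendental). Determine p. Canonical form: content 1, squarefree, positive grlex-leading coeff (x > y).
3*x^2*y + 2*y^3 + 2*x^2 + 3*x - 2*y

The degree is 3 — the shape is more complex than any degree-2 curve.
From the visible intercepts: it meets the x-axis at x = 0 (among the integer gridlines); among the integer gridlines, it crosses the y-axis at y ∈ {-1, 0, 1}.
These observations pin down the coefficients.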